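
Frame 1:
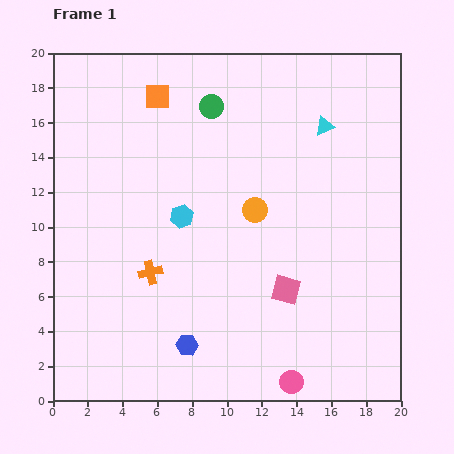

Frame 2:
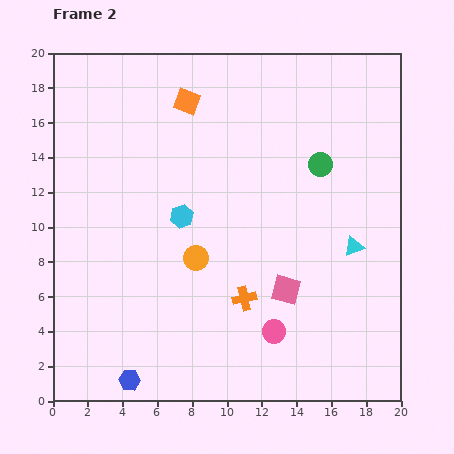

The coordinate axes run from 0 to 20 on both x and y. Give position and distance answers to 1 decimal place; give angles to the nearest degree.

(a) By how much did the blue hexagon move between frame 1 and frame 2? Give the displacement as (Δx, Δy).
(-3.3, -2.0)

The blue hexagon was at (7.7, 3.2) in frame 1 and (4.4, 1.2) in frame 2.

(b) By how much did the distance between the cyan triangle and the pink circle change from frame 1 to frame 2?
-8.1

Distance in frame 1: 14.8. Distance in frame 2: 6.7.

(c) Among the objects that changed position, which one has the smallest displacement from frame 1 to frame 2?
the orange square

(moved 1.7)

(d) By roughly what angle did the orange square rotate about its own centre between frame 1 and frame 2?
21° clockwise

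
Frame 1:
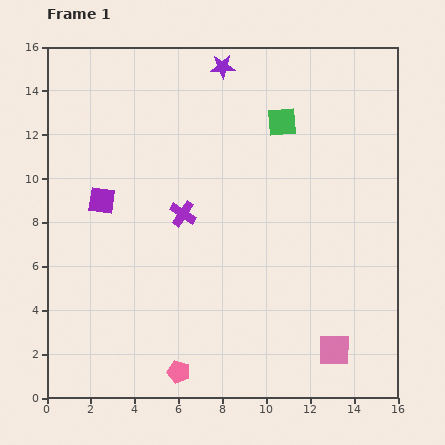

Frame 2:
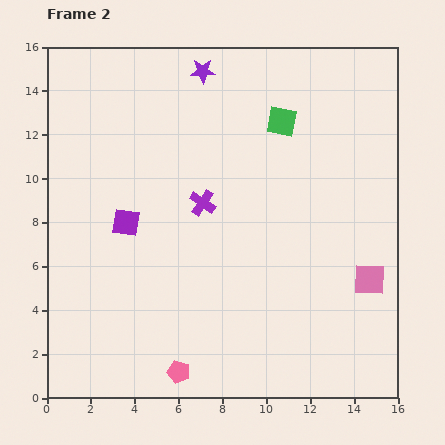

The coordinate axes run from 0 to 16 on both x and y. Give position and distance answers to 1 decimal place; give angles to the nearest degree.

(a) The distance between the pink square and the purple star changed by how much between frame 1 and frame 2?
-1.7

Distance in frame 1: 13.9. Distance in frame 2: 12.2.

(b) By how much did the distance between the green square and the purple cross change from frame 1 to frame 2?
-1.0

Distance in frame 1: 6.2. Distance in frame 2: 5.2.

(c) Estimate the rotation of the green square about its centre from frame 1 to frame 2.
15° clockwise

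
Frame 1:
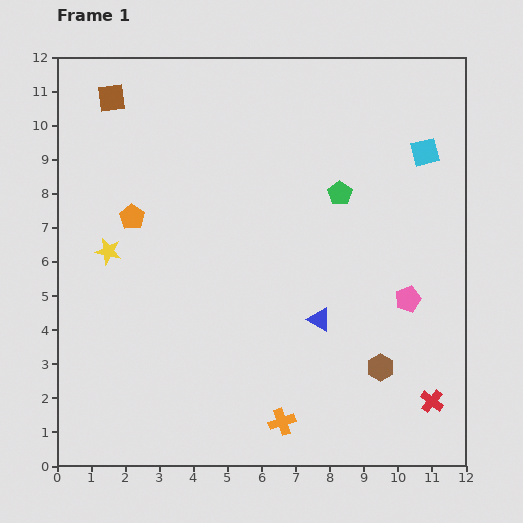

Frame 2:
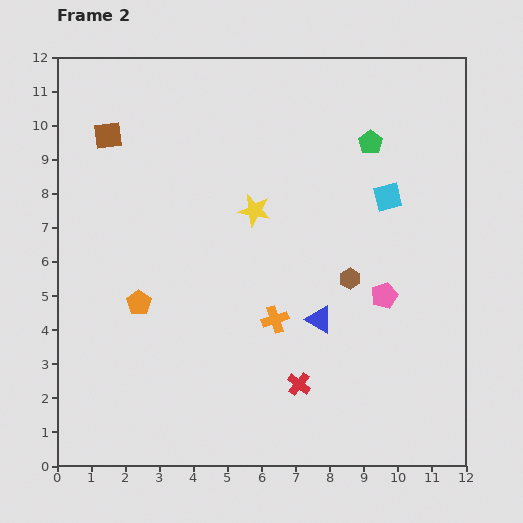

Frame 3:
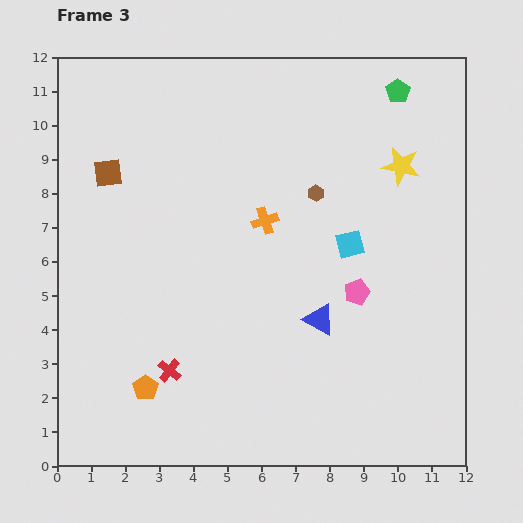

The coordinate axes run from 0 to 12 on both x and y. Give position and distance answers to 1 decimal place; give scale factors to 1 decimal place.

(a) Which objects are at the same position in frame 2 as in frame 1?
the blue triangle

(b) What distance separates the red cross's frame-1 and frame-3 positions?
7.8

The red cross moved from (11.0, 1.9) to (3.3, 2.8), a distance of √(7.7² + 0.9²) ≈ 7.8.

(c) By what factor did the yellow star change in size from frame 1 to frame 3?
1.5×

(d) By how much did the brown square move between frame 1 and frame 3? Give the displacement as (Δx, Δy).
(-0.1, -2.2)

The brown square was at (1.6, 10.8) in frame 1 and (1.5, 8.6) in frame 3.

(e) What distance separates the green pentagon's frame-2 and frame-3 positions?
1.7

The green pentagon moved from (9.2, 9.5) to (10.0, 11.0), a distance of √(0.8² + 1.5²) ≈ 1.7.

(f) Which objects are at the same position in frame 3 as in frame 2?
the blue triangle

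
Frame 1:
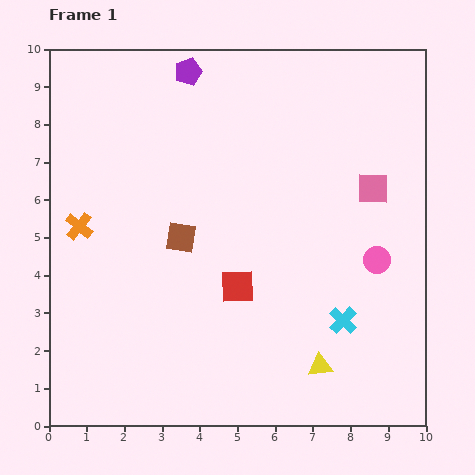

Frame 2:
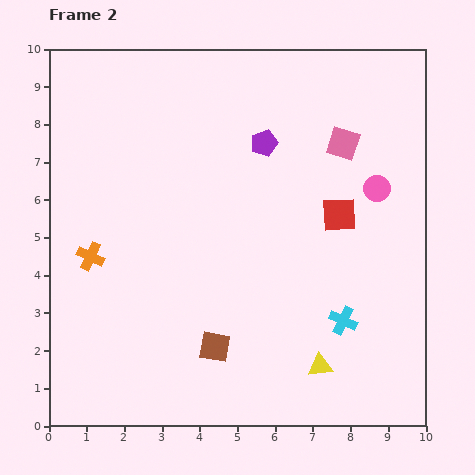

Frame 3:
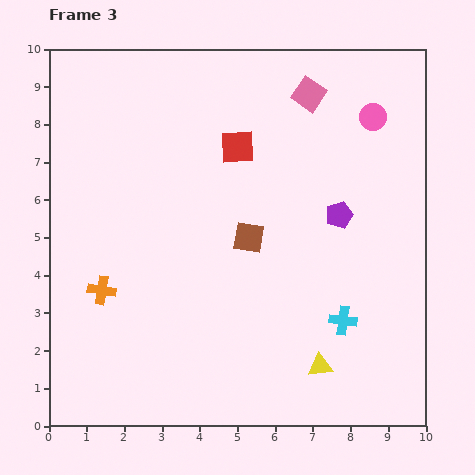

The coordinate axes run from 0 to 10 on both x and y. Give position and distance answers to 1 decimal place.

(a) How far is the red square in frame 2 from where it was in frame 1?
3.3

The red square moved from (5.0, 3.7) to (7.7, 5.6), a distance of √(2.7² + 1.9²) ≈ 3.3.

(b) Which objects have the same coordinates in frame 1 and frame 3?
the cyan cross, the yellow triangle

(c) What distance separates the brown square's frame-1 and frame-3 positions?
1.8

The brown square moved from (3.5, 5.0) to (5.3, 5.0), a distance of √(1.8² + 0.0²) ≈ 1.8.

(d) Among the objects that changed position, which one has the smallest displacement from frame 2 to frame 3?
the orange cross

(moved 0.9)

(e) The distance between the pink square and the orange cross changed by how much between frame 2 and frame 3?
+0.3

Distance in frame 2: 7.3. Distance in frame 3: 7.6.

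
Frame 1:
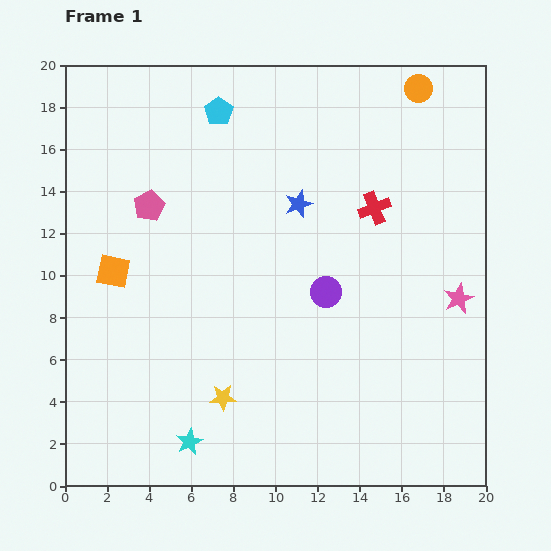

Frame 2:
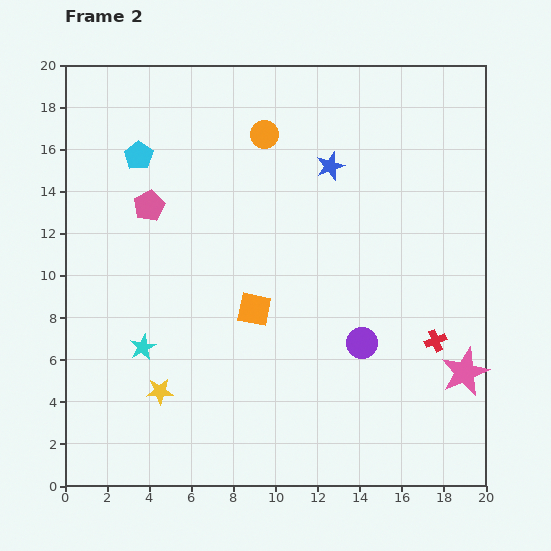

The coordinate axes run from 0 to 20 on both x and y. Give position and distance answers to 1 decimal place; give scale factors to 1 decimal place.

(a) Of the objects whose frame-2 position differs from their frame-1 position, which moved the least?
the blue star

(moved 2.3)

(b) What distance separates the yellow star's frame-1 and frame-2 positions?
3.0

The yellow star moved from (7.5, 4.2) to (4.5, 4.5), a distance of √(3.0² + 0.3²) ≈ 3.0.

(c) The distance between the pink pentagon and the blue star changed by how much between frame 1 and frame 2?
+1.7

Distance in frame 1: 7.1. Distance in frame 2: 8.8.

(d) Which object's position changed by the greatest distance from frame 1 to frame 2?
the orange circle

(moved 7.6; next 6.9)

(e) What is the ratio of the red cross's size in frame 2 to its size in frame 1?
0.7×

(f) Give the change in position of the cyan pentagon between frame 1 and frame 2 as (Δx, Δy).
(-3.8, -2.1)

The cyan pentagon was at (7.3, 17.8) in frame 1 and (3.5, 15.7) in frame 2.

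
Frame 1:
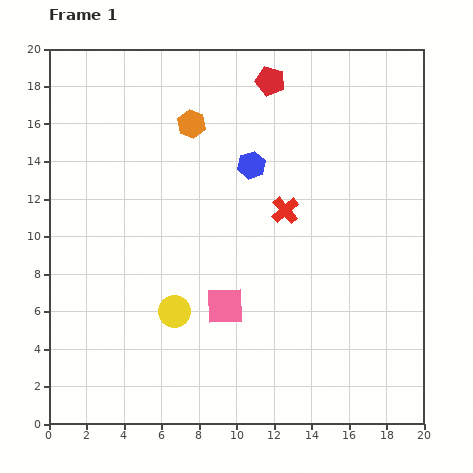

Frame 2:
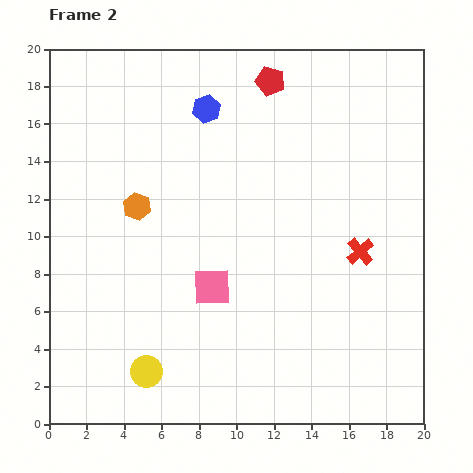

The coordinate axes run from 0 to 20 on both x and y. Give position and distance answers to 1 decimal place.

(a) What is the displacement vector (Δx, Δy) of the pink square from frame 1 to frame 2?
(-0.7, 1.0)

The pink square was at (9.4, 6.3) in frame 1 and (8.7, 7.3) in frame 2.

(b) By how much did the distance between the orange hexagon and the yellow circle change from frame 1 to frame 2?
-1.2

Distance in frame 1: 10.0. Distance in frame 2: 8.8.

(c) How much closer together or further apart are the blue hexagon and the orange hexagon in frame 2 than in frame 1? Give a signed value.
+2.5

Distance in frame 1: 3.9. Distance in frame 2: 6.4.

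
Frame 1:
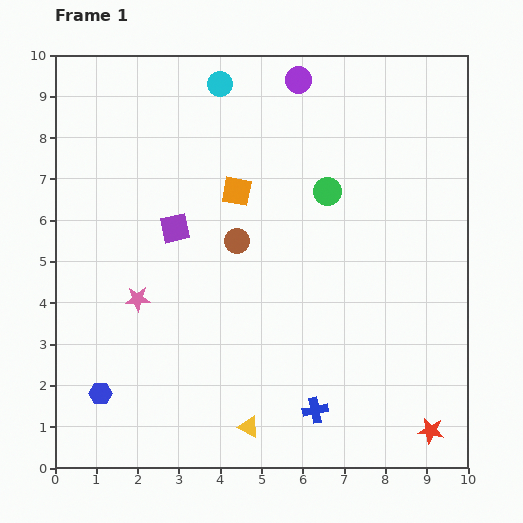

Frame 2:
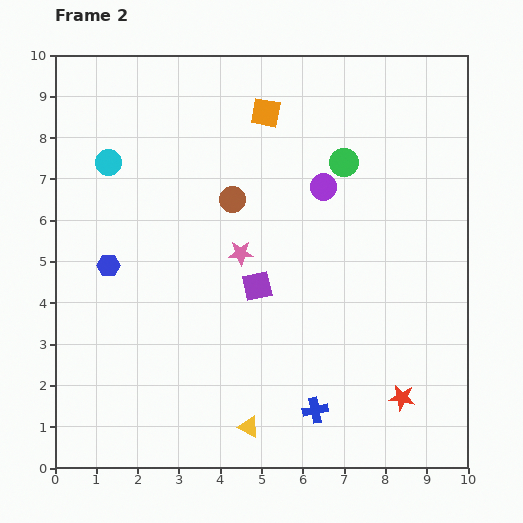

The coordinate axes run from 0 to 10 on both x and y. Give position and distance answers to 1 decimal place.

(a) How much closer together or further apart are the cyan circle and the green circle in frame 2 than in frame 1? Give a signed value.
+2.0

Distance in frame 1: 3.7. Distance in frame 2: 5.7.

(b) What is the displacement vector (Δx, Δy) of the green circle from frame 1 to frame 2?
(0.4, 0.7)

The green circle was at (6.6, 6.7) in frame 1 and (7.0, 7.4) in frame 2.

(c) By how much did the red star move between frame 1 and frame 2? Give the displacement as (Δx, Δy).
(-0.7, 0.8)

The red star was at (9.1, 0.9) in frame 1 and (8.4, 1.7) in frame 2.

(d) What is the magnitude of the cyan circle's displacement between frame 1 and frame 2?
3.3

The cyan circle moved from (4.0, 9.3) to (1.3, 7.4), a distance of √(2.7² + 1.9²) ≈ 3.3.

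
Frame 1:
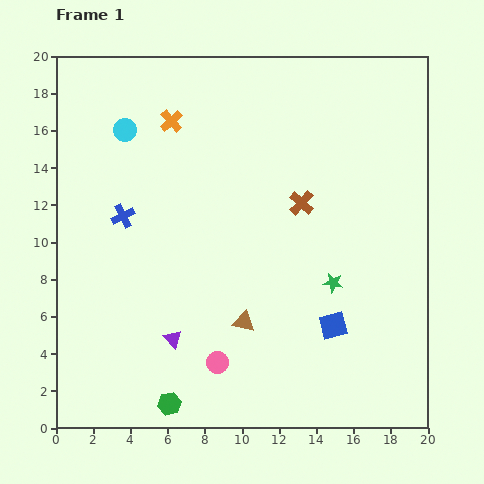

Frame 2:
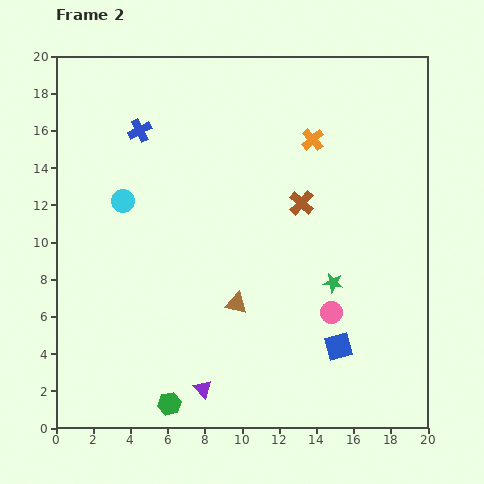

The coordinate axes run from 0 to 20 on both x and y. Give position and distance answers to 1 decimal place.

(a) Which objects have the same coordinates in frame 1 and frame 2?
the green hexagon, the brown cross, the green star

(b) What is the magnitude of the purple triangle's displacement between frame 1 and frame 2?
3.1

The purple triangle moved from (6.3, 4.8) to (7.9, 2.1), a distance of √(1.6² + 2.7²) ≈ 3.1.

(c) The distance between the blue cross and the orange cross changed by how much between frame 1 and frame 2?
+3.6

Distance in frame 1: 5.7. Distance in frame 2: 9.3.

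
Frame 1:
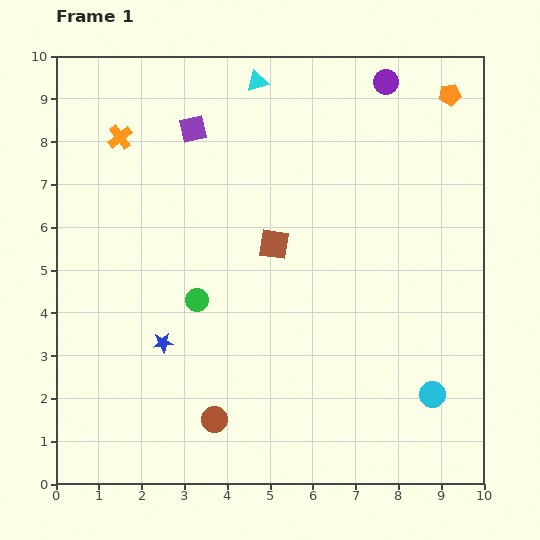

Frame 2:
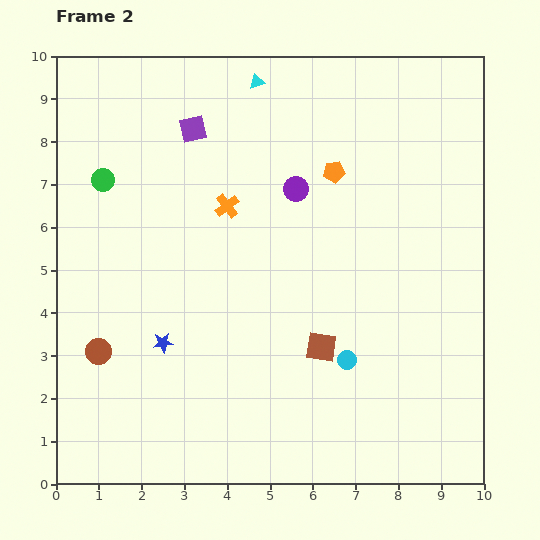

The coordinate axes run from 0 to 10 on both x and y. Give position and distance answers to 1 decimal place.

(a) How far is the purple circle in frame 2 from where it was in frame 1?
3.3

The purple circle moved from (7.7, 9.4) to (5.6, 6.9), a distance of √(2.1² + 2.5²) ≈ 3.3.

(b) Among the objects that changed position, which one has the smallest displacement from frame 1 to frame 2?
the cyan circle

(moved 2.2)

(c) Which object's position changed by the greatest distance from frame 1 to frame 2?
the green circle

(moved 3.6; next 3.3)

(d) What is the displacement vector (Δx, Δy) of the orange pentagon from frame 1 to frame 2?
(-2.7, -1.8)

The orange pentagon was at (9.2, 9.1) in frame 1 and (6.5, 7.3) in frame 2.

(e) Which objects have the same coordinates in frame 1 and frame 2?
the blue star, the purple square, the cyan triangle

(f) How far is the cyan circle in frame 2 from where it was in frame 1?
2.2

The cyan circle moved from (8.8, 2.1) to (6.8, 2.9), a distance of √(2.0² + 0.8²) ≈ 2.2.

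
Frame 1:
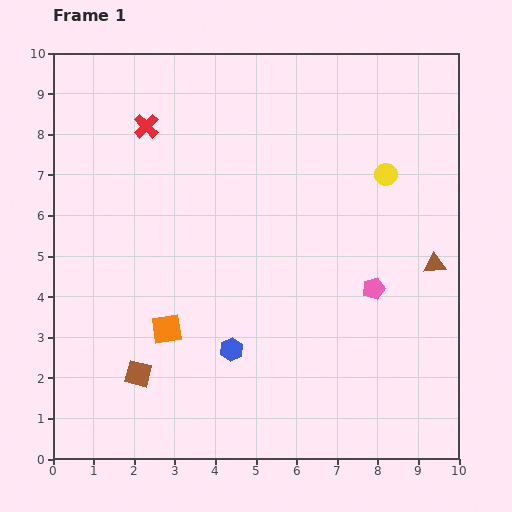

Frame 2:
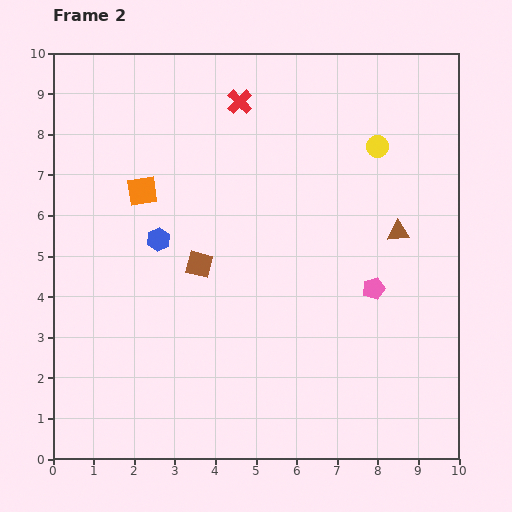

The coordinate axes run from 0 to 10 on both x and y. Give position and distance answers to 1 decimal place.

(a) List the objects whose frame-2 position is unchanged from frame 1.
the pink pentagon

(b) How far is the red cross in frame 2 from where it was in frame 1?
2.4

The red cross moved from (2.3, 8.2) to (4.6, 8.8), a distance of √(2.3² + 0.6²) ≈ 2.4.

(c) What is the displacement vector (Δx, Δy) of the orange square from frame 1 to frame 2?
(-0.6, 3.4)

The orange square was at (2.8, 3.2) in frame 1 and (2.2, 6.6) in frame 2.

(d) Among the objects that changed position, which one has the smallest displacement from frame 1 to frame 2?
the yellow circle

(moved 0.7)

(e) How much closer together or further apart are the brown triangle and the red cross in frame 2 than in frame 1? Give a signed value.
-2.9

Distance in frame 1: 7.9. Distance in frame 2: 5.0.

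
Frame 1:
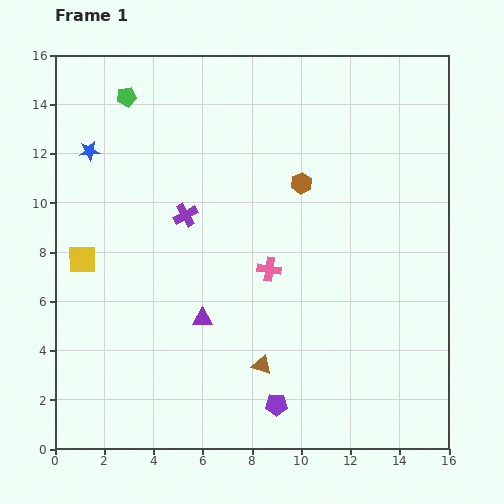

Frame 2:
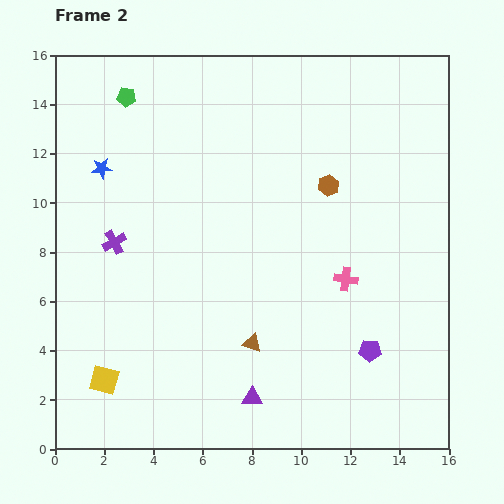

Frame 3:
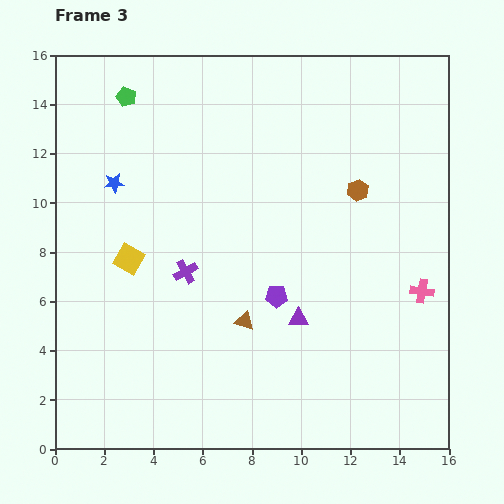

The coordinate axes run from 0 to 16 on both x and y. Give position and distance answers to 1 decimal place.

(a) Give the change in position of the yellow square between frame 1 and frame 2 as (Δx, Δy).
(0.9, -4.9)

The yellow square was at (1.1, 7.7) in frame 1 and (2.0, 2.8) in frame 2.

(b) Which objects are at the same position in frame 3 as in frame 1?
the green pentagon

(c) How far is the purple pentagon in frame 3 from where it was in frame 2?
4.4

The purple pentagon moved from (12.8, 4.0) to (9.0, 6.2), a distance of √(3.8² + 2.2²) ≈ 4.4.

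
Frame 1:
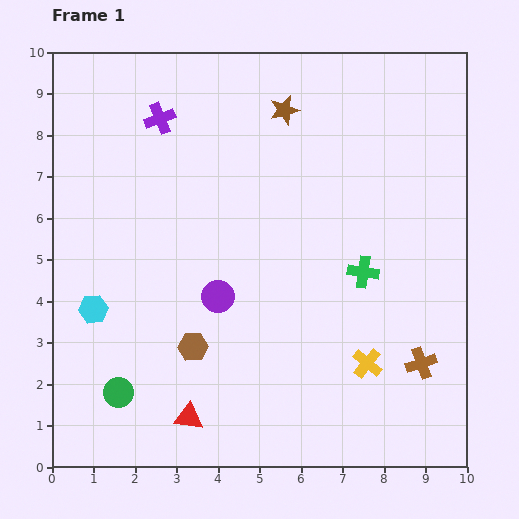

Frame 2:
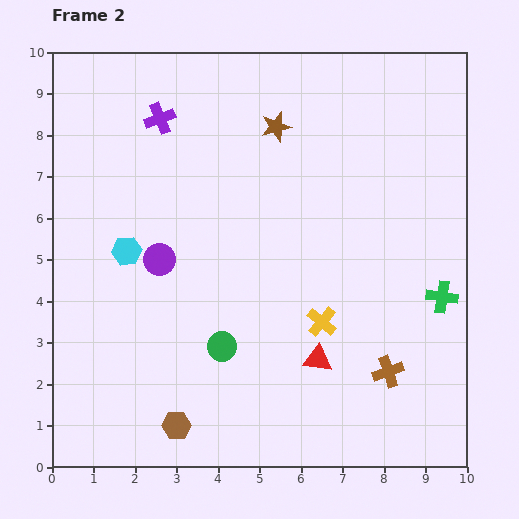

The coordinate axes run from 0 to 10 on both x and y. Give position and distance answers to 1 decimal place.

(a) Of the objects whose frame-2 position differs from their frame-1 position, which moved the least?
the brown star

(moved 0.4)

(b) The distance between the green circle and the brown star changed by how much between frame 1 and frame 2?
-2.4

Distance in frame 1: 7.9. Distance in frame 2: 5.5.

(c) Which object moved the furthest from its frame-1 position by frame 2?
the red triangle

(moved 3.4; next 2.7)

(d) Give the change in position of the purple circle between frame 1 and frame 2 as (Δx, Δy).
(-1.4, 0.9)

The purple circle was at (4.0, 4.1) in frame 1 and (2.6, 5.0) in frame 2.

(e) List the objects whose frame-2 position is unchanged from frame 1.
the purple cross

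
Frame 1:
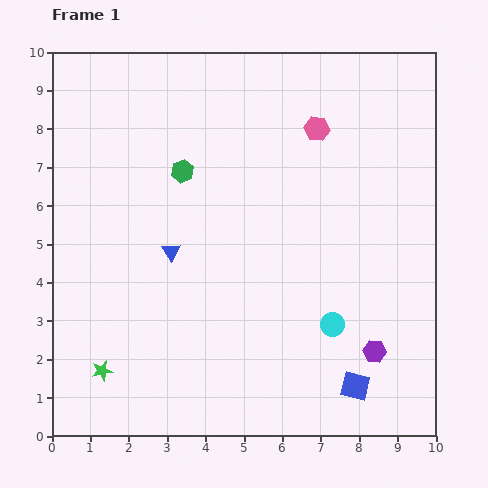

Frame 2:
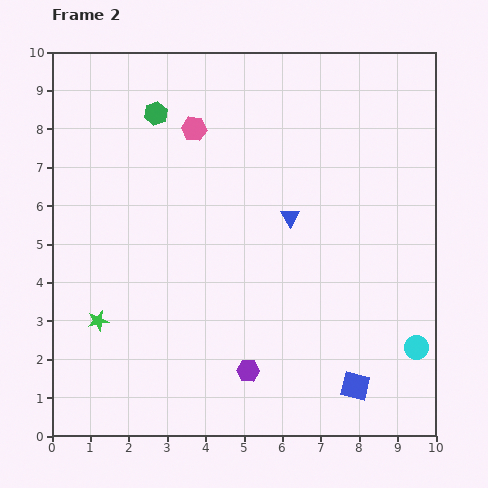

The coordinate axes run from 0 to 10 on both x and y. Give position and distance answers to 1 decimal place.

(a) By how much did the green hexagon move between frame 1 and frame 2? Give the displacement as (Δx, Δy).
(-0.7, 1.5)

The green hexagon was at (3.4, 6.9) in frame 1 and (2.7, 8.4) in frame 2.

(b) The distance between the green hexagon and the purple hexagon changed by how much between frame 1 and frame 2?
+0.2

Distance in frame 1: 6.9. Distance in frame 2: 7.1.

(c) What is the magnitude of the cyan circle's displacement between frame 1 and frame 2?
2.3

The cyan circle moved from (7.3, 2.9) to (9.5, 2.3), a distance of √(2.2² + 0.6²) ≈ 2.3.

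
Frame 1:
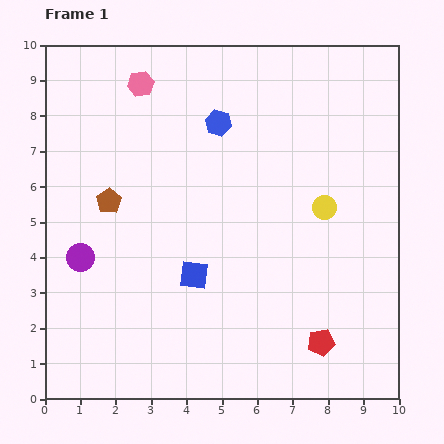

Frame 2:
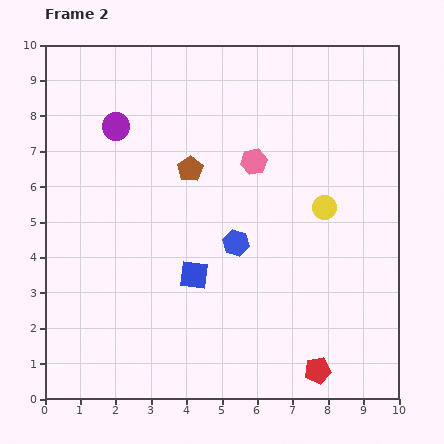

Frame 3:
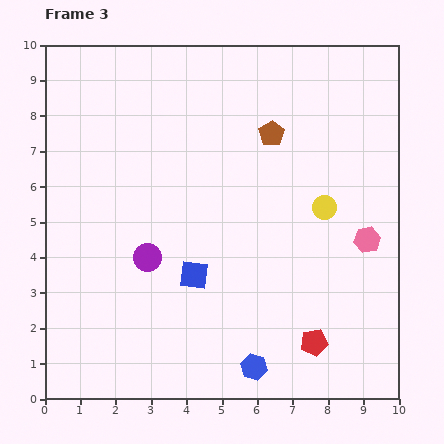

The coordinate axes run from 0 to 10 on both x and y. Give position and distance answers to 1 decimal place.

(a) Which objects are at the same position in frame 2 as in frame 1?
the yellow circle, the blue square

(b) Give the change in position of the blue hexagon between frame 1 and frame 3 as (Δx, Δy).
(1.0, -6.9)

The blue hexagon was at (4.9, 7.8) in frame 1 and (5.9, 0.9) in frame 3.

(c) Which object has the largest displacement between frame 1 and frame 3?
the pink hexagon

(moved 7.8; next 7.0)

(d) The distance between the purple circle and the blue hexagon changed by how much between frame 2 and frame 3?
-0.4

Distance in frame 2: 4.7. Distance in frame 3: 4.3.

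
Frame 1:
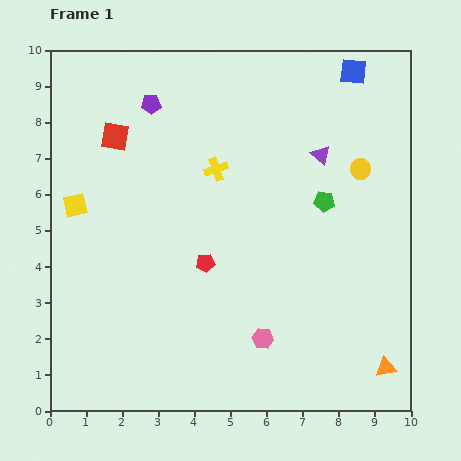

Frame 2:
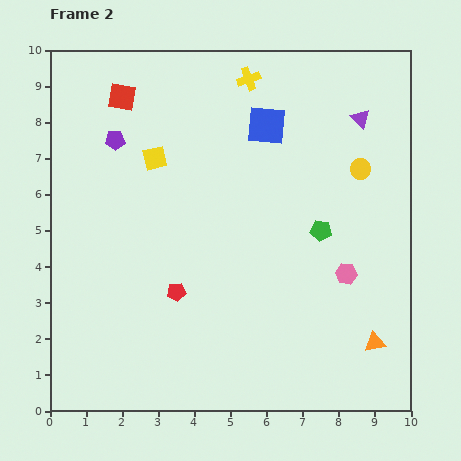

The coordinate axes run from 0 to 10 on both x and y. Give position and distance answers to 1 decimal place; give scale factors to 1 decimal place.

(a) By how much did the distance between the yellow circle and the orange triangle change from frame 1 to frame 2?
-0.7

Distance in frame 1: 5.5. Distance in frame 2: 4.8.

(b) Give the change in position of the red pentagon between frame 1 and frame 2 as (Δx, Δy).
(-0.8, -0.8)

The red pentagon was at (4.3, 4.1) in frame 1 and (3.5, 3.3) in frame 2.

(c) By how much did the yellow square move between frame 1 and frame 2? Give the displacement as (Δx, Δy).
(2.2, 1.3)

The yellow square was at (0.7, 5.7) in frame 1 and (2.9, 7.0) in frame 2.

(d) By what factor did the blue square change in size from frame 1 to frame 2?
1.5×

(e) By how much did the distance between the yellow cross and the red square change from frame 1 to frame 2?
+0.6

Distance in frame 1: 2.9. Distance in frame 2: 3.5.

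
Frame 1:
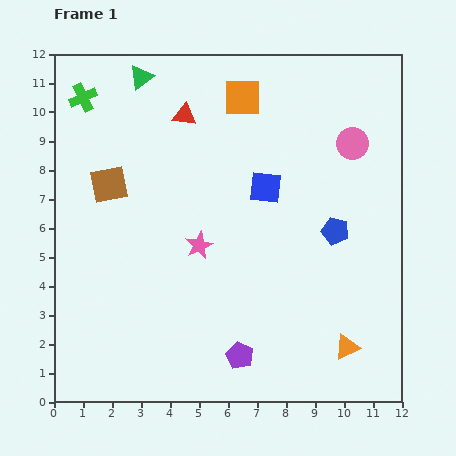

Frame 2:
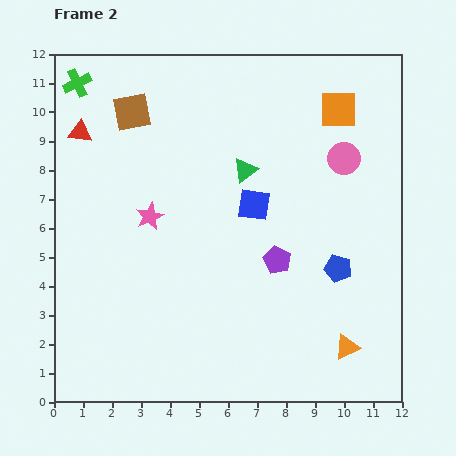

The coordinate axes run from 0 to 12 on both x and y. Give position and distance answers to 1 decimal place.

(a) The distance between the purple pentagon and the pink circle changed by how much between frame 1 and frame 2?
-4.1

Distance in frame 1: 8.3. Distance in frame 2: 4.2.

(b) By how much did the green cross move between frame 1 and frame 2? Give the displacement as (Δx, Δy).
(-0.2, 0.5)

The green cross was at (1.0, 10.5) in frame 1 and (0.8, 11.0) in frame 2.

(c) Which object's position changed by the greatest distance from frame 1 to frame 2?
the green triangle

(moved 4.8; next 3.6)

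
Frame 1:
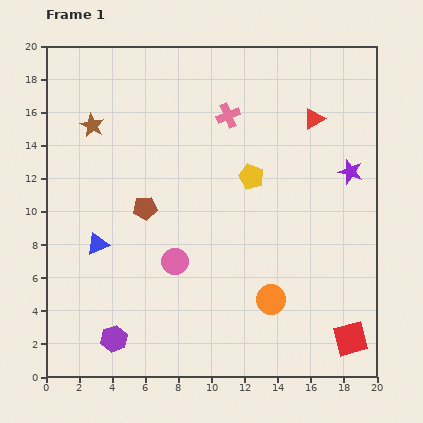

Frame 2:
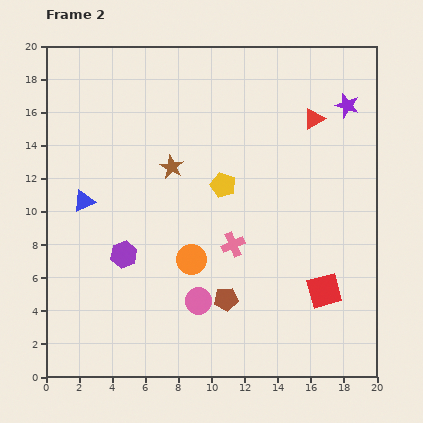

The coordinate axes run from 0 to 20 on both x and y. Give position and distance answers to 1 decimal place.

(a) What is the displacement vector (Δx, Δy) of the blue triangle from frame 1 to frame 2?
(-0.8, 2.6)

The blue triangle was at (3.1, 8.0) in frame 1 and (2.3, 10.6) in frame 2.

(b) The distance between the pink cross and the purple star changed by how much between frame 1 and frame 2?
+2.8

Distance in frame 1: 8.1. Distance in frame 2: 10.9.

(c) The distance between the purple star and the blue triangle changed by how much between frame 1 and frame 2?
+1.0

Distance in frame 1: 15.9. Distance in frame 2: 16.9.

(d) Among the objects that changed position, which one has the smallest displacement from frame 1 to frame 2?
the yellow pentagon

(moved 1.8)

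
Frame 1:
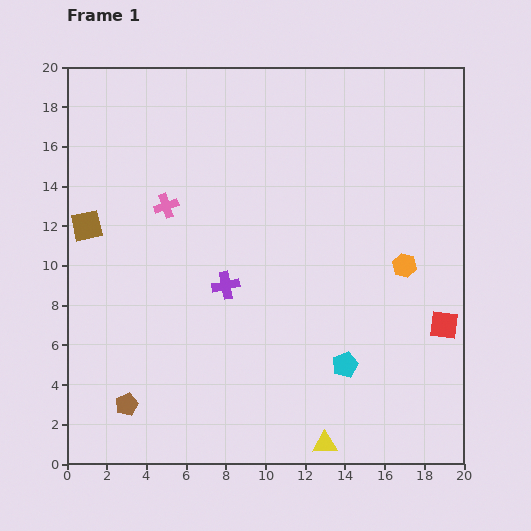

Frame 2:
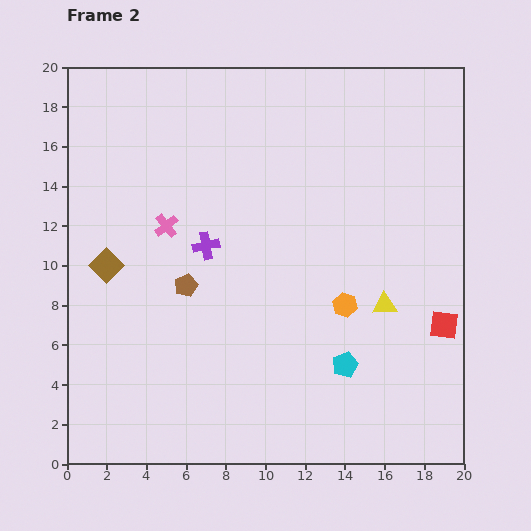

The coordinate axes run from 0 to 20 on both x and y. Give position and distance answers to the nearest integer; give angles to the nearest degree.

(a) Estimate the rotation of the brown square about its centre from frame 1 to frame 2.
33° counter-clockwise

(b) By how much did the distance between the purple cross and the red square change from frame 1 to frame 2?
+2

Distance in frame 1: 11. Distance in frame 2: 13.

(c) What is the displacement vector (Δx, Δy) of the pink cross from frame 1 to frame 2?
(0, -1)

The pink cross was at (5, 13) in frame 1 and (5, 12) in frame 2.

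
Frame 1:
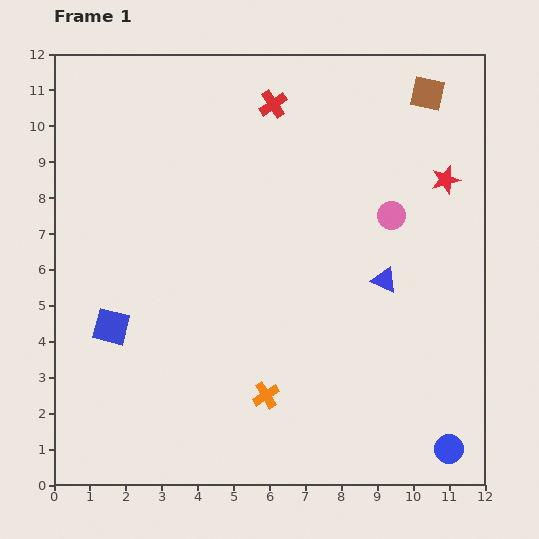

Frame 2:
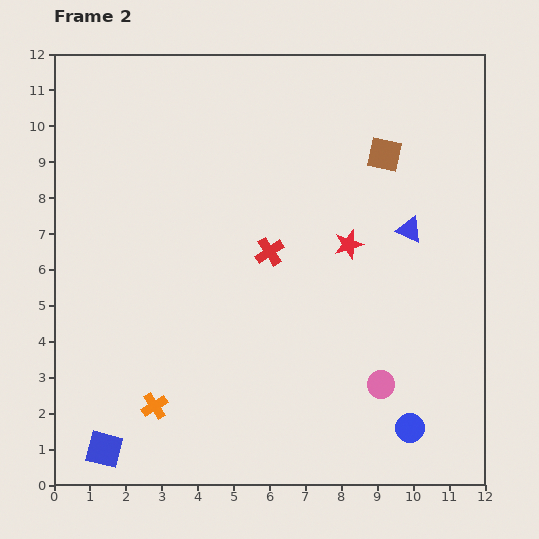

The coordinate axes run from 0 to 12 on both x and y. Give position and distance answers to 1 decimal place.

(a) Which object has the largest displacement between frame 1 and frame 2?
the pink circle

(moved 4.7; next 4.1)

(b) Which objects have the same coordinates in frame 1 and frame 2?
none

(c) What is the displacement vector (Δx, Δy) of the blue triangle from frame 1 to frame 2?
(0.7, 1.4)

The blue triangle was at (9.2, 5.7) in frame 1 and (9.9, 7.1) in frame 2.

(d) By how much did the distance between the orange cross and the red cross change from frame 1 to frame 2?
-2.7

Distance in frame 1: 8.1. Distance in frame 2: 5.4.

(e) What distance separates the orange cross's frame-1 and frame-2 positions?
3.1

The orange cross moved from (5.9, 2.5) to (2.8, 2.2), a distance of √(3.1² + 0.3²) ≈ 3.1.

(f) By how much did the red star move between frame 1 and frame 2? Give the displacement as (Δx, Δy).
(-2.7, -1.8)

The red star was at (10.9, 8.5) in frame 1 and (8.2, 6.7) in frame 2.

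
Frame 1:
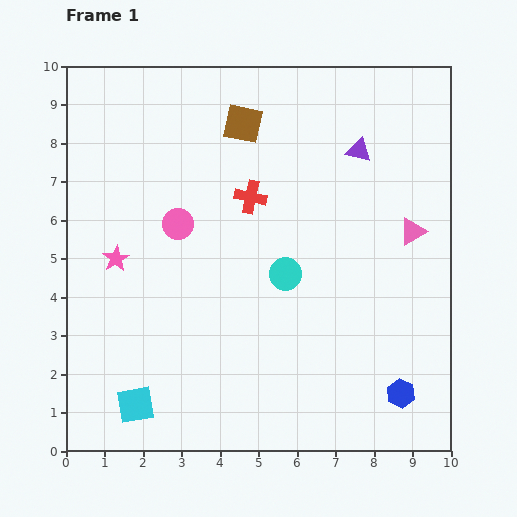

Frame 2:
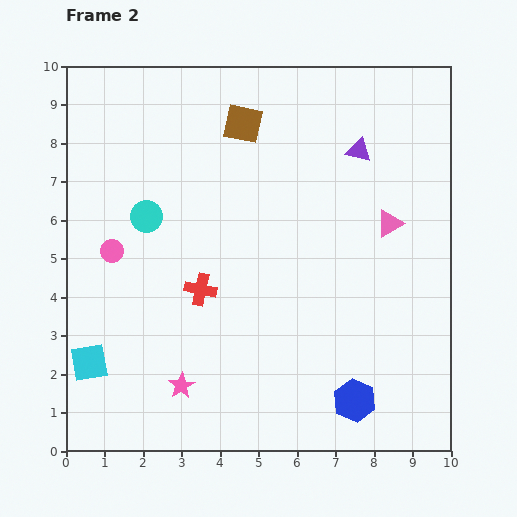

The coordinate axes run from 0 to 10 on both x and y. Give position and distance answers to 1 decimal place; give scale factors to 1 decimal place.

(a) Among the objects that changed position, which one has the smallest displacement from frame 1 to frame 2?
the pink triangle

(moved 0.6)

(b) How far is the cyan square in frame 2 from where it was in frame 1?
1.6

The cyan square moved from (1.8, 1.2) to (0.6, 2.3), a distance of √(1.2² + 1.1²) ≈ 1.6.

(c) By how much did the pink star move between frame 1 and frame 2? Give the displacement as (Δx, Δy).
(1.7, -3.3)

The pink star was at (1.3, 5.0) in frame 1 and (3.0, 1.7) in frame 2.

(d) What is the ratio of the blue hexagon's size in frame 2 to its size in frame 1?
1.5×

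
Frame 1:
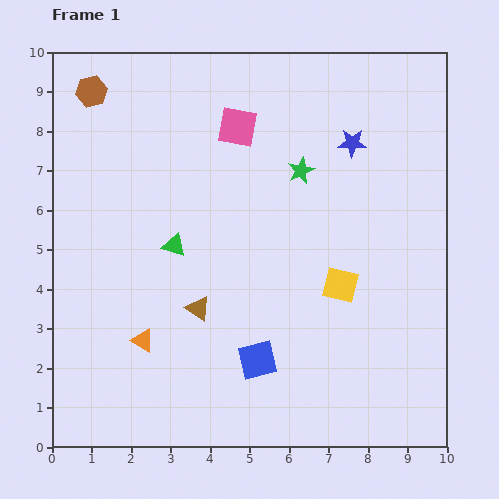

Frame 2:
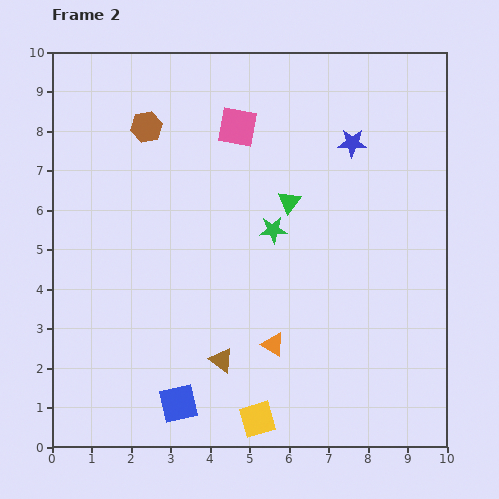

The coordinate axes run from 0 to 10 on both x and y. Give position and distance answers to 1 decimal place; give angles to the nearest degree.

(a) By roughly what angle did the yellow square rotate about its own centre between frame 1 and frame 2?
31° counter-clockwise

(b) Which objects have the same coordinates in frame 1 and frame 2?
the pink square, the blue star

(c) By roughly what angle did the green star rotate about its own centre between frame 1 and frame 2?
20° clockwise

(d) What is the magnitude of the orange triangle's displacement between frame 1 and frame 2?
3.3

The orange triangle moved from (2.3, 2.7) to (5.6, 2.6), a distance of √(3.3² + 0.1²) ≈ 3.3.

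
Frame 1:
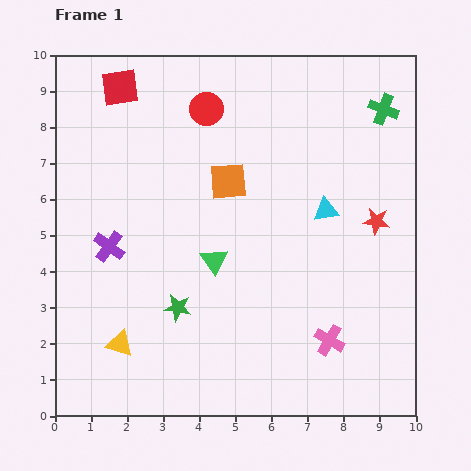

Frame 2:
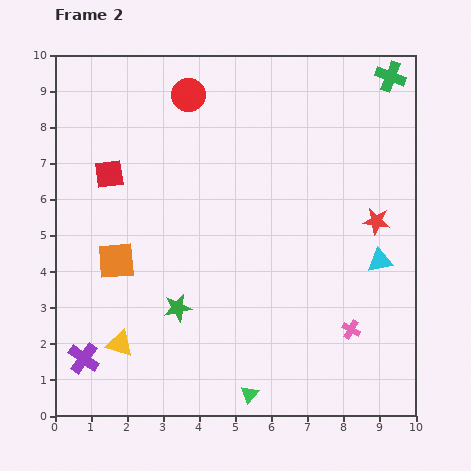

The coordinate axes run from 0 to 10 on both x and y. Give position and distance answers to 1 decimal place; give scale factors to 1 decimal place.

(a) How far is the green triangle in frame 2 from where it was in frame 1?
3.8

The green triangle moved from (4.4, 4.3) to (5.4, 0.6), a distance of √(1.0² + 3.7²) ≈ 3.8.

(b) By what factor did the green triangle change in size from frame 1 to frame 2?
0.7×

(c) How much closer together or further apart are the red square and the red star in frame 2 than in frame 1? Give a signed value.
-0.5

Distance in frame 1: 8.0. Distance in frame 2: 7.5.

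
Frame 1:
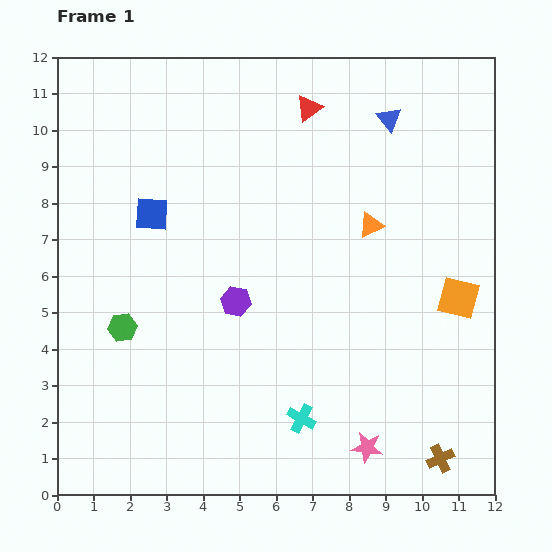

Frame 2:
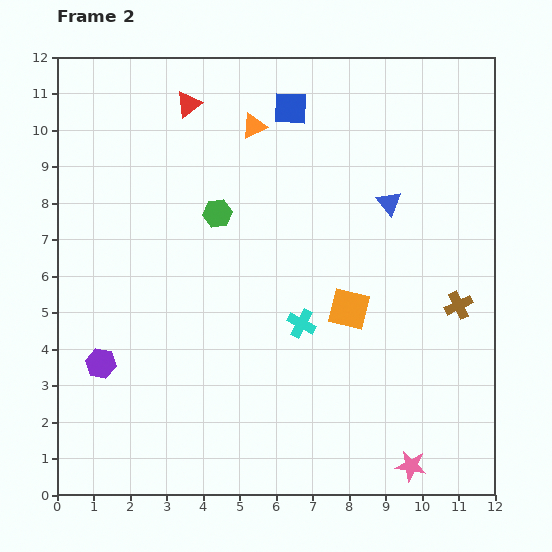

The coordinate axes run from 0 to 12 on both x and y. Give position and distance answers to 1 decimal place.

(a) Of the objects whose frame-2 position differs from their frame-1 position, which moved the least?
the pink star

(moved 1.3)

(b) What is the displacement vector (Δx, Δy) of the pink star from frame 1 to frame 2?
(1.2, -0.5)

The pink star was at (8.5, 1.3) in frame 1 and (9.7, 0.8) in frame 2.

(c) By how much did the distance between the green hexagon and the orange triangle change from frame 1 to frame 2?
-4.8

Distance in frame 1: 7.4. Distance in frame 2: 2.6.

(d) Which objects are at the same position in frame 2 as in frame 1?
none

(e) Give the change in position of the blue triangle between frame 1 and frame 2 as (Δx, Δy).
(0.0, -2.3)

The blue triangle was at (9.1, 10.3) in frame 1 and (9.1, 8.0) in frame 2.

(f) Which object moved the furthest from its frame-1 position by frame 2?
the blue square

(moved 4.8; next 4.2)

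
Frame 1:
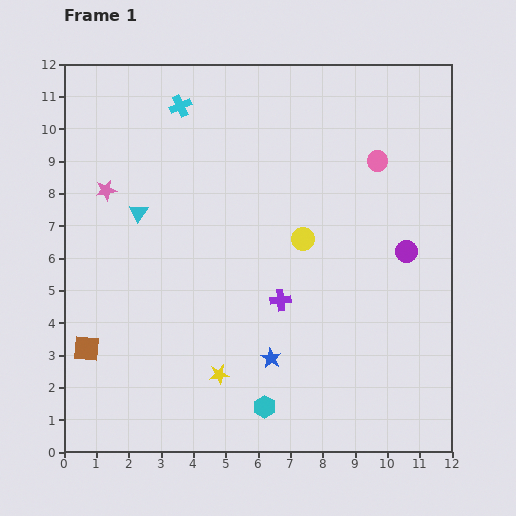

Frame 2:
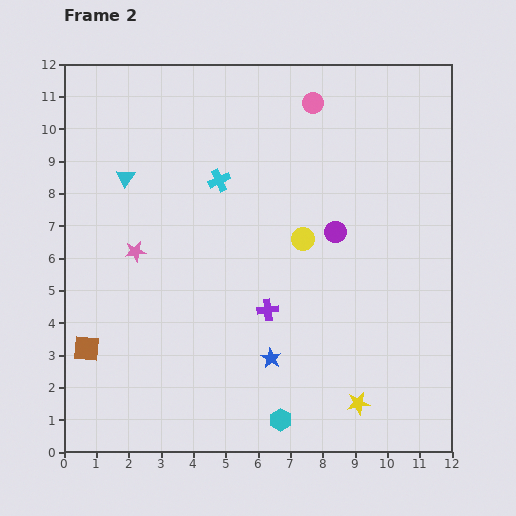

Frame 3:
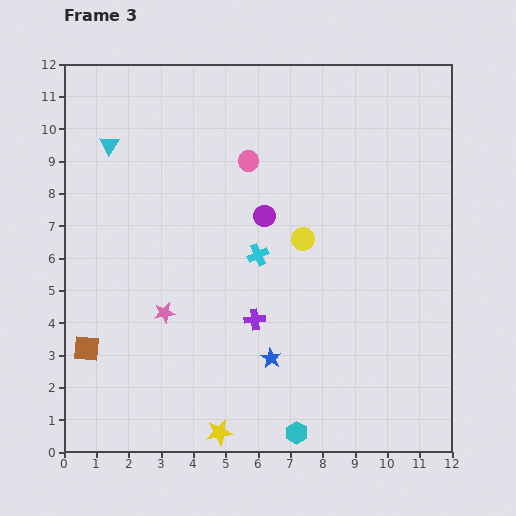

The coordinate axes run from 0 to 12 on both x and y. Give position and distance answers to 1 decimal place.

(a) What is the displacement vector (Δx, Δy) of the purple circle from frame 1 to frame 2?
(-2.2, 0.6)

The purple circle was at (10.6, 6.2) in frame 1 and (8.4, 6.8) in frame 2.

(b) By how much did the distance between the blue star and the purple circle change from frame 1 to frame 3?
-0.9

Distance in frame 1: 5.3. Distance in frame 3: 4.4.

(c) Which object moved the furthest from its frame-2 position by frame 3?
the yellow star

(moved 4.4; next 2.7)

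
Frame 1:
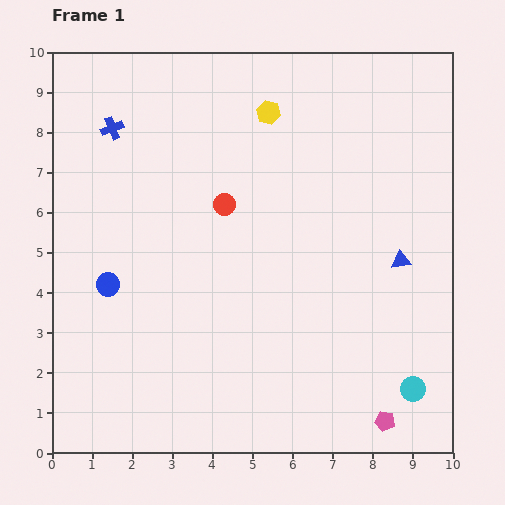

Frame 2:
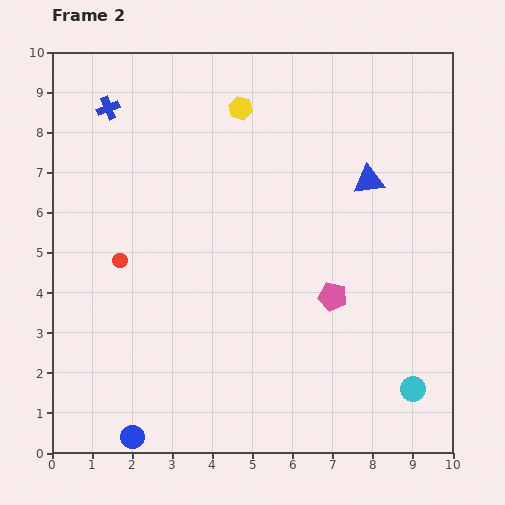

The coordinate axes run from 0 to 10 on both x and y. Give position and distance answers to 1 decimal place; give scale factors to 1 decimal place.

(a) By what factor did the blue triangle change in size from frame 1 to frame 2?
1.6×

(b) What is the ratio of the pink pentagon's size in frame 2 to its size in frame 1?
1.4×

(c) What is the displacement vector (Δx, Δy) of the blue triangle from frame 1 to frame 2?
(-0.8, 2.0)

The blue triangle was at (8.7, 4.8) in frame 1 and (7.9, 6.8) in frame 2.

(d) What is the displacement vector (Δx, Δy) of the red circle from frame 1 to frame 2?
(-2.6, -1.4)

The red circle was at (4.3, 6.2) in frame 1 and (1.7, 4.8) in frame 2.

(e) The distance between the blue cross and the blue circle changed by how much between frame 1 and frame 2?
+4.3

Distance in frame 1: 3.9. Distance in frame 2: 8.2.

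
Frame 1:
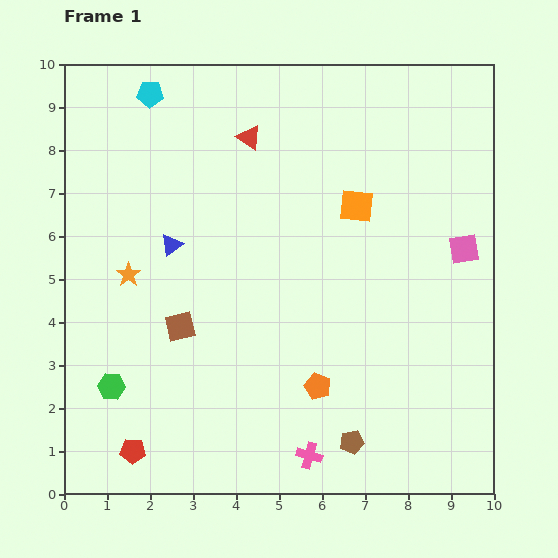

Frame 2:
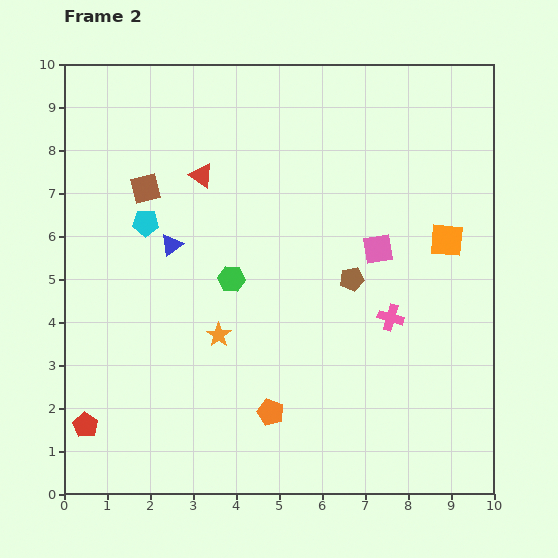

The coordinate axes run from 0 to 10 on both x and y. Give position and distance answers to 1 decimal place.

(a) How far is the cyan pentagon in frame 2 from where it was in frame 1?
3.0

The cyan pentagon moved from (2.0, 9.3) to (1.9, 6.3), a distance of √(0.1² + 3.0²) ≈ 3.0.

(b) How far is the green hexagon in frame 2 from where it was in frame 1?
3.8

The green hexagon moved from (1.1, 2.5) to (3.9, 5.0), a distance of √(2.8² + 2.5²) ≈ 3.8.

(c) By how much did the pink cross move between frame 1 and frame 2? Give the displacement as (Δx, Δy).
(1.9, 3.2)

The pink cross was at (5.7, 0.9) in frame 1 and (7.6, 4.1) in frame 2.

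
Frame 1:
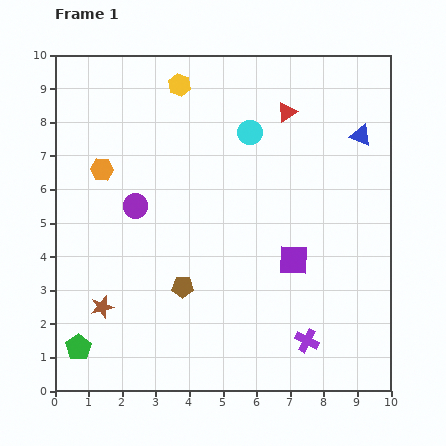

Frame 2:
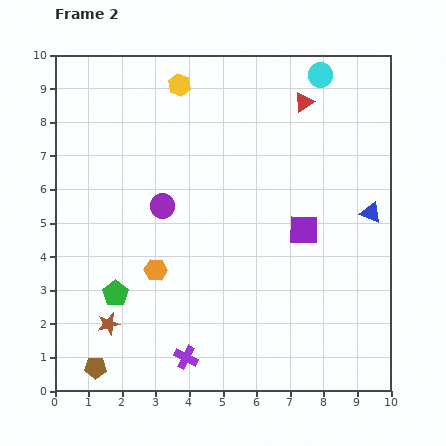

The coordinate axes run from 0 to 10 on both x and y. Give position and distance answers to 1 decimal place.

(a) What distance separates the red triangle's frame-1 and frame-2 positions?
0.6

The red triangle moved from (6.9, 8.3) to (7.4, 8.6), a distance of √(0.5² + 0.3²) ≈ 0.6.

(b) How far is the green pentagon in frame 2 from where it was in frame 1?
1.9

The green pentagon moved from (0.7, 1.3) to (1.8, 2.9), a distance of √(1.1² + 1.6²) ≈ 1.9.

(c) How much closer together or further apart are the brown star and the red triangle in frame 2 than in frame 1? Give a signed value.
+0.8

Distance in frame 1: 8.0. Distance in frame 2: 8.8.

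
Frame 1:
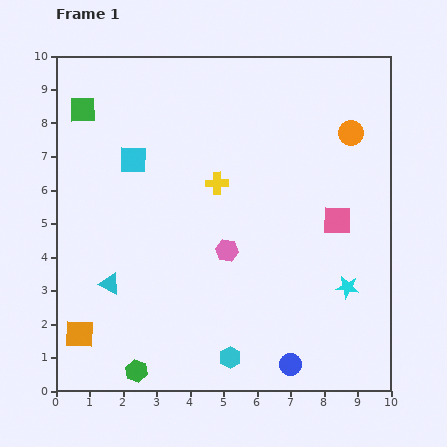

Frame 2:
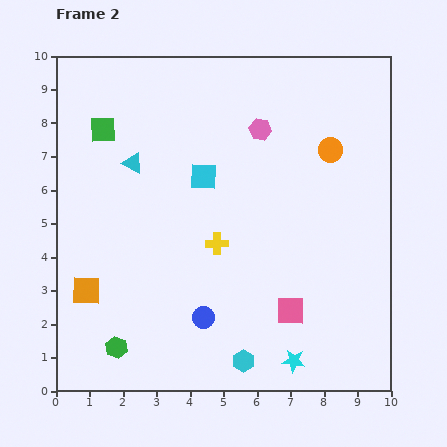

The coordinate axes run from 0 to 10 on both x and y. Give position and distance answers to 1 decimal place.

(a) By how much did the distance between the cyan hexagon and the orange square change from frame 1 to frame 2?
+0.5

Distance in frame 1: 4.6. Distance in frame 2: 5.1.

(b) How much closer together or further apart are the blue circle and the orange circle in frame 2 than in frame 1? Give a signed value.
-0.8

Distance in frame 1: 7.1. Distance in frame 2: 6.3.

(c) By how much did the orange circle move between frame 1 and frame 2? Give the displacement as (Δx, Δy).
(-0.6, -0.5)

The orange circle was at (8.8, 7.7) in frame 1 and (8.2, 7.2) in frame 2.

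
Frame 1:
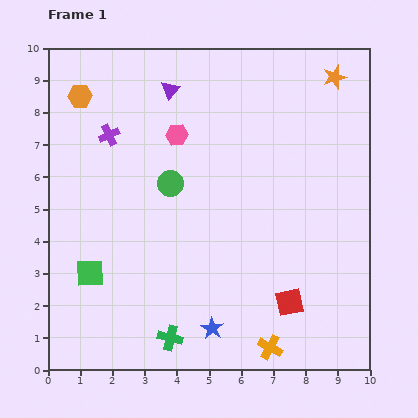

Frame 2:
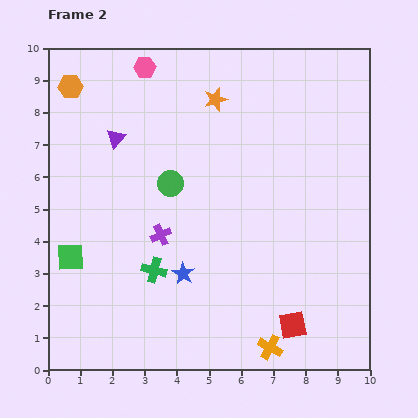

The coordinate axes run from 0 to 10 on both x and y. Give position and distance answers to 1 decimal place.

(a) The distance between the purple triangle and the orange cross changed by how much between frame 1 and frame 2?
-0.5

Distance in frame 1: 8.6. Distance in frame 2: 8.1.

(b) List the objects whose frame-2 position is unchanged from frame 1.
the orange cross, the green circle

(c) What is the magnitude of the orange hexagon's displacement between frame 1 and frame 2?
0.4

The orange hexagon moved from (1.0, 8.5) to (0.7, 8.8), a distance of √(0.3² + 0.3²) ≈ 0.4.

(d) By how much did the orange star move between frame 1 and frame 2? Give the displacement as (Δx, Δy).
(-3.7, -0.7)

The orange star was at (8.9, 9.1) in frame 1 and (5.2, 8.4) in frame 2.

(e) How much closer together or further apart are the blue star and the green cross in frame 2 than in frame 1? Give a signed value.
-0.4

Distance in frame 1: 1.3. Distance in frame 2: 0.9.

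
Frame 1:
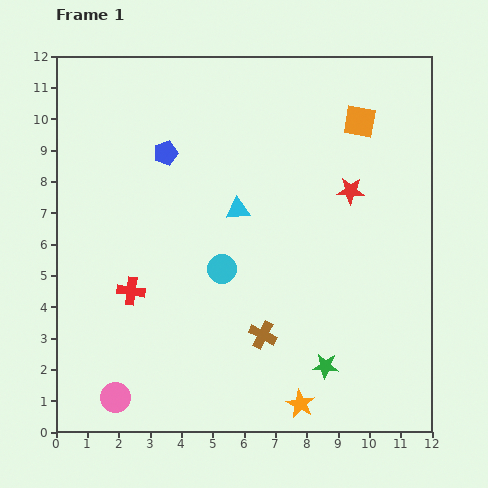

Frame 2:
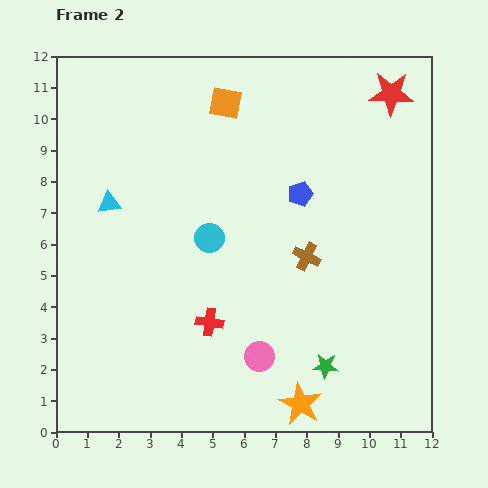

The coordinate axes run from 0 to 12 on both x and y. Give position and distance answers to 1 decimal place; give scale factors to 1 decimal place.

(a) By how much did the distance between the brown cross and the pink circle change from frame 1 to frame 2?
-1.6

Distance in frame 1: 5.1. Distance in frame 2: 3.5.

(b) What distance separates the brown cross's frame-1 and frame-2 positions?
2.9

The brown cross moved from (6.6, 3.1) to (8.0, 5.6), a distance of √(1.4² + 2.5²) ≈ 2.9.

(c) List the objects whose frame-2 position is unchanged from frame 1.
the green star, the orange star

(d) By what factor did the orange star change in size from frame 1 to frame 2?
1.5×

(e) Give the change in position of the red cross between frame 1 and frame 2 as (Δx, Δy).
(2.5, -1.0)

The red cross was at (2.4, 4.5) in frame 1 and (4.9, 3.5) in frame 2.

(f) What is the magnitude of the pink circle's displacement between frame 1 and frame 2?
4.8

The pink circle moved from (1.9, 1.1) to (6.5, 2.4), a distance of √(4.6² + 1.3²) ≈ 4.8.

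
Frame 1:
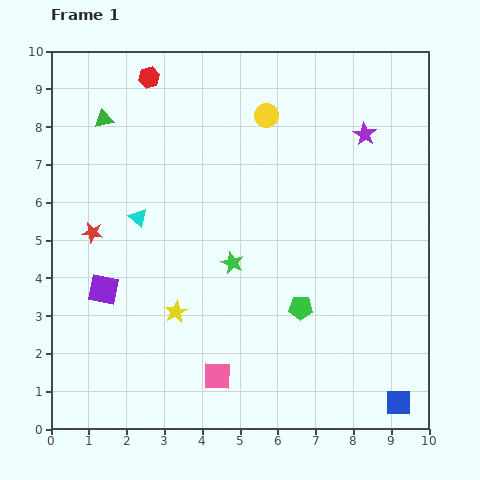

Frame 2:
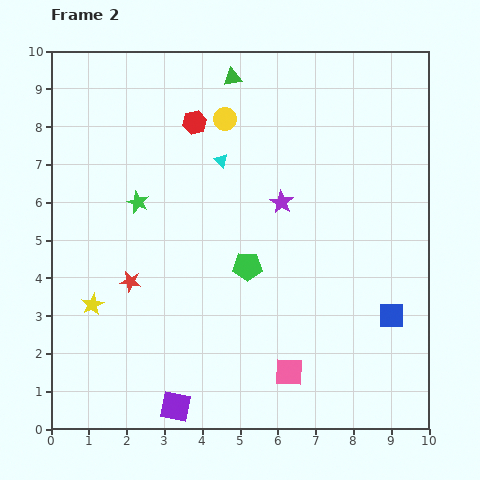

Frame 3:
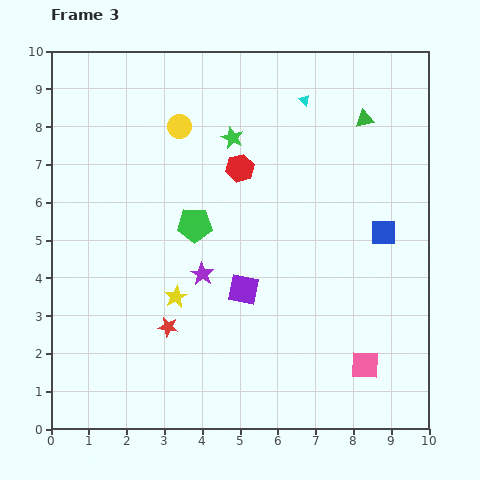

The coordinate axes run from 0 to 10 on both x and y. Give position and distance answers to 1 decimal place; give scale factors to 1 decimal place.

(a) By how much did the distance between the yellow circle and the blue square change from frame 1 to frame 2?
-1.6

Distance in frame 1: 8.4. Distance in frame 2: 6.8.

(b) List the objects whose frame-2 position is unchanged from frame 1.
none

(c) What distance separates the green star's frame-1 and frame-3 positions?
3.3

The green star moved from (4.8, 4.4) to (4.8, 7.7), a distance of √(0.0² + 3.3²) ≈ 3.3.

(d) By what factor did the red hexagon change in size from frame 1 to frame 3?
1.3×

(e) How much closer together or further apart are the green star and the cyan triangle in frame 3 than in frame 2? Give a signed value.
-0.4

Distance in frame 2: 2.5. Distance in frame 3: 2.1.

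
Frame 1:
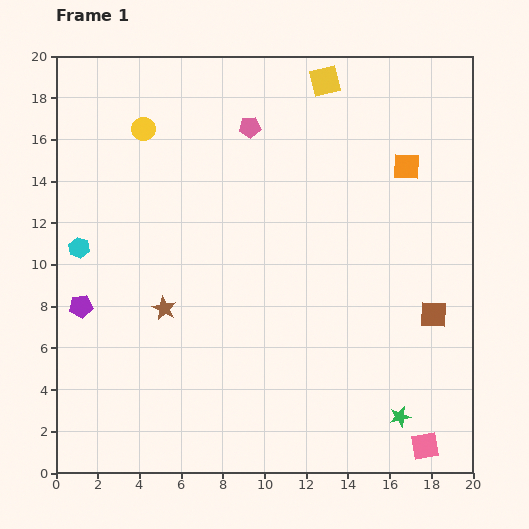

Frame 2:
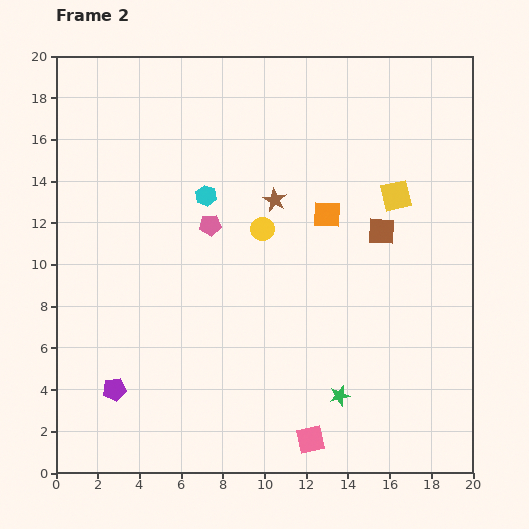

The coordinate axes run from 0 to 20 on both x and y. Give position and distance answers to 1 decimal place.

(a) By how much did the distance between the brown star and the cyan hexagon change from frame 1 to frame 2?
-1.7

Distance in frame 1: 5.0. Distance in frame 2: 3.3.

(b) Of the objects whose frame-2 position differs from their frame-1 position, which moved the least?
the green star

(moved 3.1)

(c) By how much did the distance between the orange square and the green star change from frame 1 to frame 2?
-3.3

Distance in frame 1: 12.0. Distance in frame 2: 8.7.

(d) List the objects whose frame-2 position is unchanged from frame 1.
none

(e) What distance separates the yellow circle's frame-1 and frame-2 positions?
7.5

The yellow circle moved from (4.2, 16.5) to (9.9, 11.7), a distance of √(5.7² + 4.8²) ≈ 7.5.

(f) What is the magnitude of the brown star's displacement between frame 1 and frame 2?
7.4

The brown star moved from (5.2, 7.9) to (10.5, 13.1), a distance of √(5.3² + 5.2²) ≈ 7.4.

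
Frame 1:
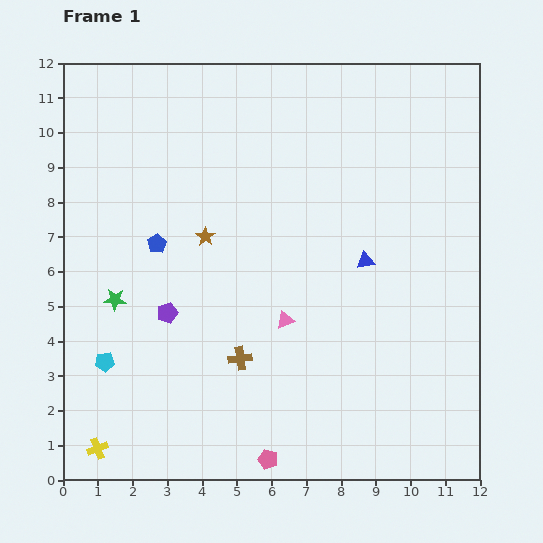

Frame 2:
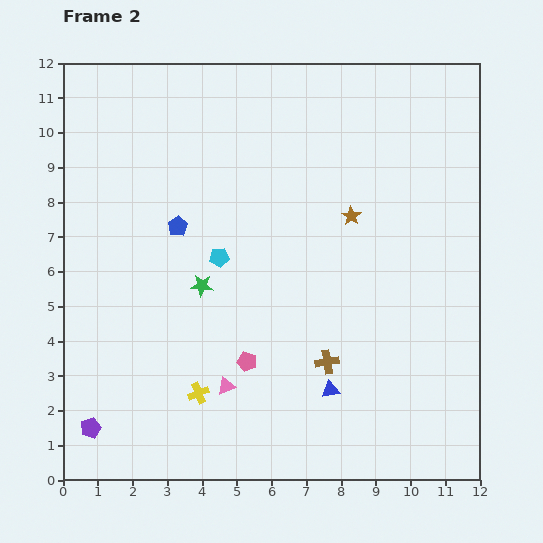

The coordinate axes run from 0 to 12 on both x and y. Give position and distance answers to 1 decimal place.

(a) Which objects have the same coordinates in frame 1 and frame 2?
none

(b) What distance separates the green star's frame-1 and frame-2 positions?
2.5

The green star moved from (1.5, 5.2) to (4.0, 5.6), a distance of √(2.5² + 0.4²) ≈ 2.5.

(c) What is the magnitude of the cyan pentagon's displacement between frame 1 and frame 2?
4.5

The cyan pentagon moved from (1.2, 3.4) to (4.5, 6.4), a distance of √(3.3² + 3.0²) ≈ 4.5.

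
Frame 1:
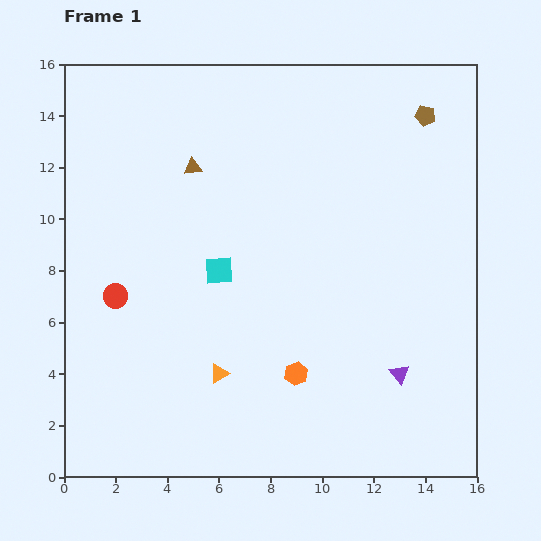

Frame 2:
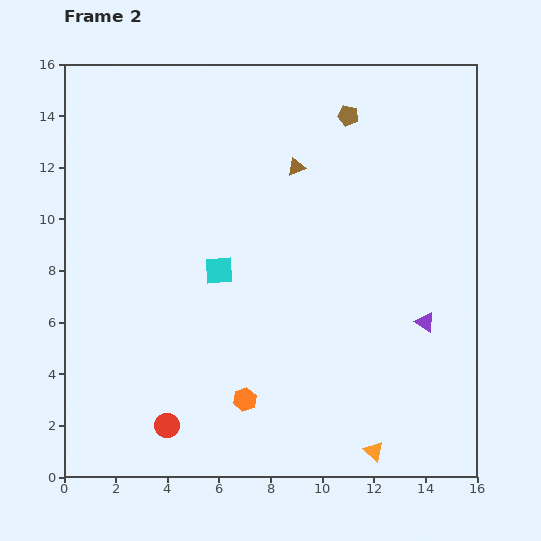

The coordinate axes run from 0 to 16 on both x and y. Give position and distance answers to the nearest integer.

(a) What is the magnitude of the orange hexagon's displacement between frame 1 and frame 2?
2

The orange hexagon moved from (9, 4) to (7, 3), a distance of √(2² + 1²) ≈ 2.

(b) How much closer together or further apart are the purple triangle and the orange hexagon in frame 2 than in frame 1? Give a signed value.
+4

Distance in frame 1: 4. Distance in frame 2: 8.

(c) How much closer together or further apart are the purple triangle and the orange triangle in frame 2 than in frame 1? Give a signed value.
-2

Distance in frame 1: 7. Distance in frame 2: 5.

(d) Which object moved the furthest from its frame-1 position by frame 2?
the orange triangle

(moved 7; next 5)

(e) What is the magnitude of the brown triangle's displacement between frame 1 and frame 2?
4

The brown triangle moved from (5, 12) to (9, 12), a distance of √(4² + 0²) ≈ 4.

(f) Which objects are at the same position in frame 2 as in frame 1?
the cyan square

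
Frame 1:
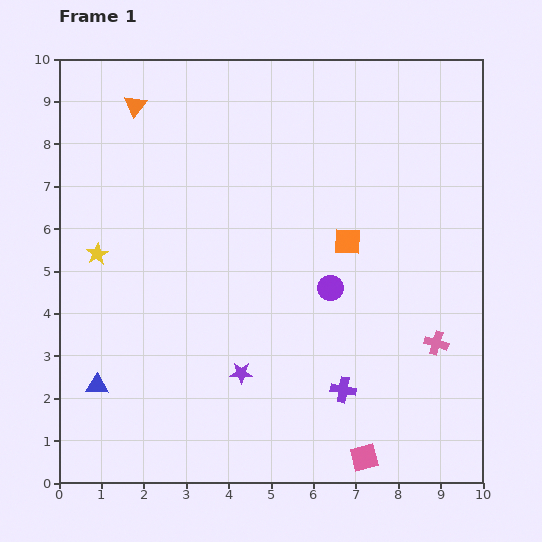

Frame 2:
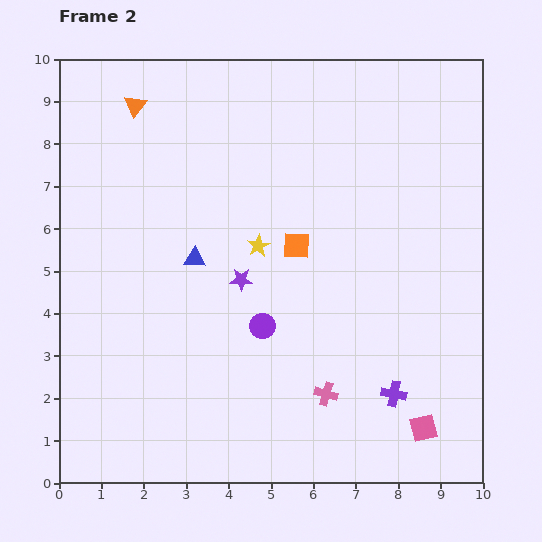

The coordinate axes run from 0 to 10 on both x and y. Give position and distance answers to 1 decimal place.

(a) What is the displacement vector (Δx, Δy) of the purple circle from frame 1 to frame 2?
(-1.6, -0.9)

The purple circle was at (6.4, 4.6) in frame 1 and (4.8, 3.7) in frame 2.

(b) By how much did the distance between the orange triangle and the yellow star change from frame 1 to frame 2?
+0.8

Distance in frame 1: 3.6. Distance in frame 2: 4.4.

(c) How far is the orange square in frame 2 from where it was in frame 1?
1.2

The orange square moved from (6.8, 5.7) to (5.6, 5.6), a distance of √(1.2² + 0.1²) ≈ 1.2.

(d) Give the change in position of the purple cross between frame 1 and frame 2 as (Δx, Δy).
(1.2, -0.1)

The purple cross was at (6.7, 2.2) in frame 1 and (7.9, 2.1) in frame 2.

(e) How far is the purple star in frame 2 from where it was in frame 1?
2.2

The purple star moved from (4.3, 2.6) to (4.3, 4.8), a distance of √(0.0² + 2.2²) ≈ 2.2.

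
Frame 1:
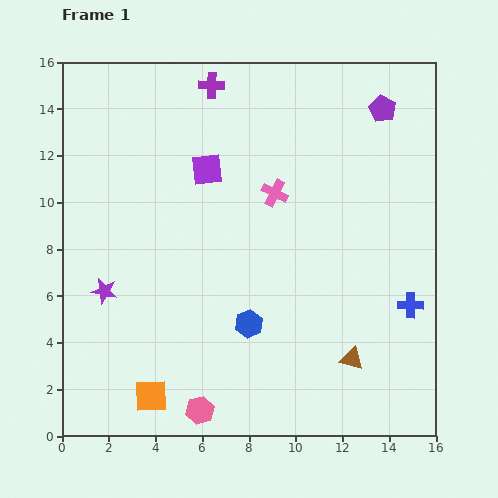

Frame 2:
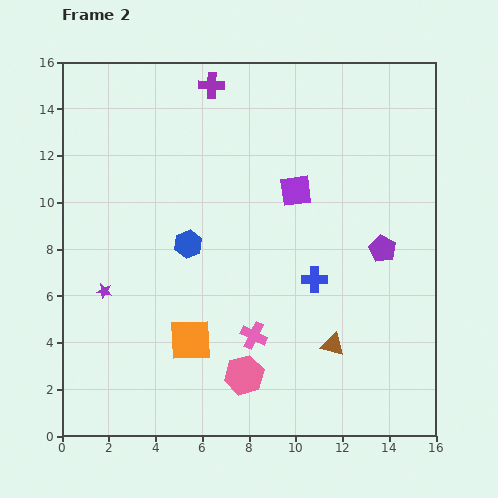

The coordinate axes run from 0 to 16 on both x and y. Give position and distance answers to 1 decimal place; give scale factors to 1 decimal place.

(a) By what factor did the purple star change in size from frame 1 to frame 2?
0.6×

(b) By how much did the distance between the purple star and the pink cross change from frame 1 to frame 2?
-1.7

Distance in frame 1: 8.4. Distance in frame 2: 6.7.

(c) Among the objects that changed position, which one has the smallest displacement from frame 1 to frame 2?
the brown triangle

(moved 1.0)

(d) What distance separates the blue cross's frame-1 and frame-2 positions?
4.2

The blue cross moved from (14.9, 5.6) to (10.8, 6.7), a distance of √(4.1² + 1.1²) ≈ 4.2.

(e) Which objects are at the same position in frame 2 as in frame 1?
the purple star, the purple cross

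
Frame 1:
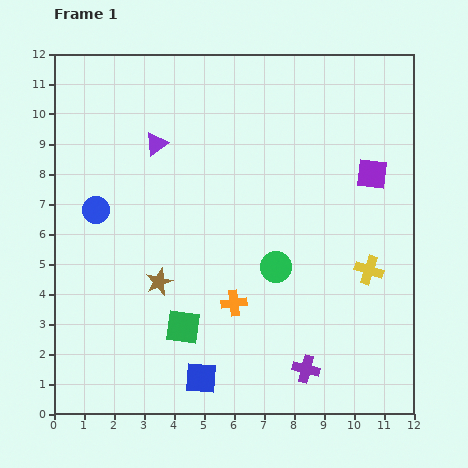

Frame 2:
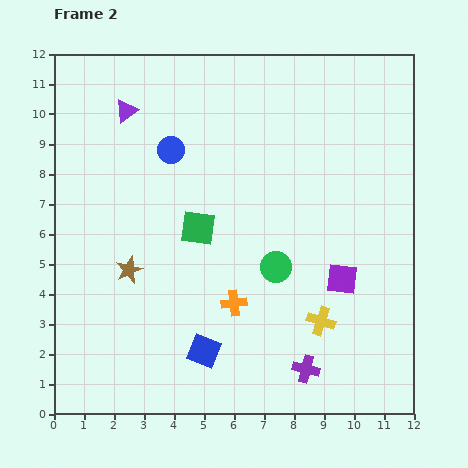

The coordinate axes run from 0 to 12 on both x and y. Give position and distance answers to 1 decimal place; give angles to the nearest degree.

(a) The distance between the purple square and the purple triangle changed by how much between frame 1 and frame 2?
+1.8

Distance in frame 1: 7.3. Distance in frame 2: 9.1.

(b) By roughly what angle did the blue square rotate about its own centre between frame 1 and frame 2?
20° clockwise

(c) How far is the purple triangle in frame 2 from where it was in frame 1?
1.5

The purple triangle moved from (3.4, 9.0) to (2.4, 10.1), a distance of √(1.0² + 1.1²) ≈ 1.5.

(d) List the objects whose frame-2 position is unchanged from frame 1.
the green circle, the orange cross, the purple cross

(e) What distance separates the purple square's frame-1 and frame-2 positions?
3.6

The purple square moved from (10.6, 8.0) to (9.6, 4.5), a distance of √(1.0² + 3.5²) ≈ 3.6.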